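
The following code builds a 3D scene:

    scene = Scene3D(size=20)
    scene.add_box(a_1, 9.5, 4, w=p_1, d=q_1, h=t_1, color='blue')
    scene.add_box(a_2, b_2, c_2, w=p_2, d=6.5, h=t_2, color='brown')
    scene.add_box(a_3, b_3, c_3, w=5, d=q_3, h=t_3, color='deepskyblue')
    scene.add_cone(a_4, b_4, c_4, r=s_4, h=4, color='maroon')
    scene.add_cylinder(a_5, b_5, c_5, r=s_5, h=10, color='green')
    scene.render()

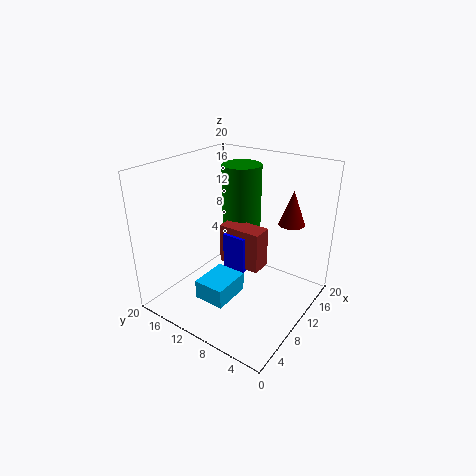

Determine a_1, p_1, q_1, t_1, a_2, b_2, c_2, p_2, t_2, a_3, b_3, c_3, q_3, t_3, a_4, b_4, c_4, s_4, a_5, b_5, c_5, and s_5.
a_1 = 10.5
p_1 = 4.5
q_1 = 3.5
t_1 = 5.5
a_2 = 11
b_2 = 7.5
c_2 = 4.5
p_2 = 3
t_2 = 6
a_3 = 2
b_3 = 7
c_3 = 4.5
q_3 = 4
t_3 = 2.5
a_4 = 8.5
b_4 = 1.5
c_4 = 15
s_4 = 1.5
a_5 = 16
b_5 = 13.5
c_5 = 8.5
s_5 = 3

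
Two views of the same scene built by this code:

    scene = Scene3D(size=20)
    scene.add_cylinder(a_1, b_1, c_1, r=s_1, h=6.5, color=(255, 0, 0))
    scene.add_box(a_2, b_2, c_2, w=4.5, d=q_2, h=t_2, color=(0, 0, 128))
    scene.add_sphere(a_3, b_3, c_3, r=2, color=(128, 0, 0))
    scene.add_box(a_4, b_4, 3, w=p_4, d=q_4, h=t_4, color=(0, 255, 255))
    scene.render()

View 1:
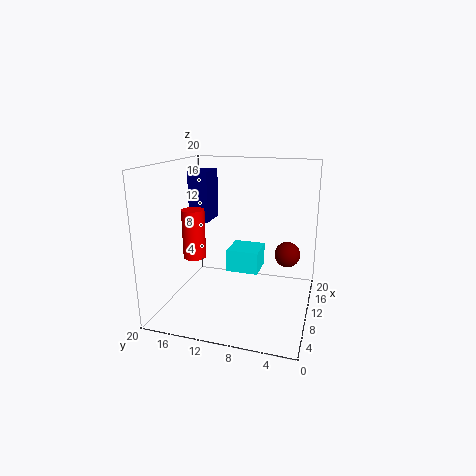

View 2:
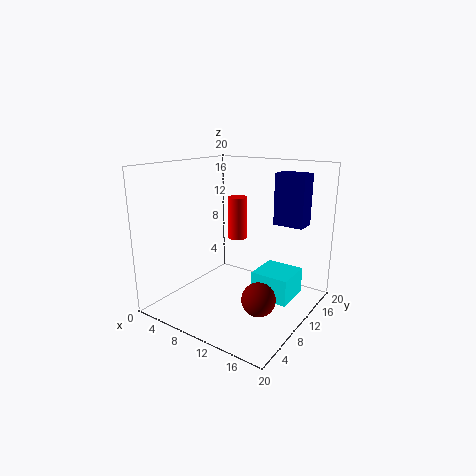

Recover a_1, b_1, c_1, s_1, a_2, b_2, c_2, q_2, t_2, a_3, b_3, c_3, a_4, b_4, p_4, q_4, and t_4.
a_1 = 6.5
b_1 = 15
c_1 = 8
s_1 = 1.5
a_2 = 12.5
b_2 = 15.5
c_2 = 11
q_2 = 3
t_2 = 7.5
a_3 = 17
b_3 = 4
c_3 = 5.5
a_4 = 13.5
b_4 = 8
p_4 = 5
q_4 = 5
t_4 = 3.5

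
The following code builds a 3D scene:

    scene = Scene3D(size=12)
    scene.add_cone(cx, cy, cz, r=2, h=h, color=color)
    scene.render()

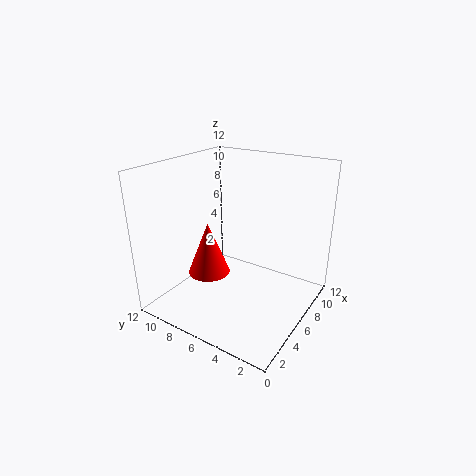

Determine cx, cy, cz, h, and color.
cx = 7; cy = 10; cz = 1; h = 5; color = 'red'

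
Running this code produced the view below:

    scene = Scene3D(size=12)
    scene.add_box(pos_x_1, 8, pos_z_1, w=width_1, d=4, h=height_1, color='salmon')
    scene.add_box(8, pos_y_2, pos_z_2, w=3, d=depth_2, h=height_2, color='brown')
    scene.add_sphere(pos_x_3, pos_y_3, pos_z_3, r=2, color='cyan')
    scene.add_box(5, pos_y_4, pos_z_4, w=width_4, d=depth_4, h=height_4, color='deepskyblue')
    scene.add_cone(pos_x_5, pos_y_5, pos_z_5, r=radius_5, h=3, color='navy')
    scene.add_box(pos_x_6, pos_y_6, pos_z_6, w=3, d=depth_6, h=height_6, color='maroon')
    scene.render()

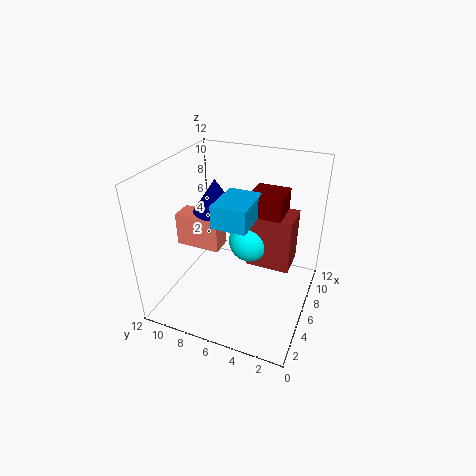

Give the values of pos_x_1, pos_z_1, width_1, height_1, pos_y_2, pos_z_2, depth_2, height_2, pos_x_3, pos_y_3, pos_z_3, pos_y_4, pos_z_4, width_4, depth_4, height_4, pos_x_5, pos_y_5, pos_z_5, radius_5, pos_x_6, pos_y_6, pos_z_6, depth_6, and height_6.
pos_x_1 = 6
pos_z_1 = 4
width_1 = 2
height_1 = 3
pos_y_2 = 2
pos_z_2 = 2
depth_2 = 4
height_2 = 5
pos_x_3 = 9
pos_y_3 = 6
pos_z_3 = 4
pos_y_4 = 5
pos_z_4 = 7
width_4 = 4
depth_4 = 3
height_4 = 2
pos_x_5 = 8
pos_y_5 = 9
pos_z_5 = 7
radius_5 = 2
pos_x_6 = 8
pos_y_6 = 3
pos_z_6 = 5
depth_6 = 3
height_6 = 4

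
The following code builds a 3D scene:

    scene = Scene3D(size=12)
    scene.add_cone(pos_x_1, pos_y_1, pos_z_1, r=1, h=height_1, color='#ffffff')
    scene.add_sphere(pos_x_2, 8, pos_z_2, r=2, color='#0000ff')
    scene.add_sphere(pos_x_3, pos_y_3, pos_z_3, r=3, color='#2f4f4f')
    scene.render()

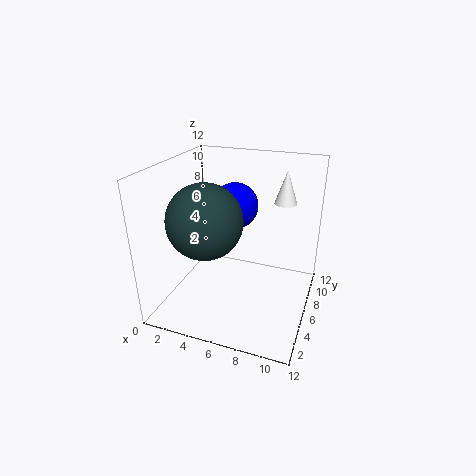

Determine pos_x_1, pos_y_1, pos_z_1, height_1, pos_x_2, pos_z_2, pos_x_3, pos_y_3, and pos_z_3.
pos_x_1 = 9, pos_y_1 = 10, pos_z_1 = 8, height_1 = 3, pos_x_2 = 5, pos_z_2 = 8, pos_x_3 = 4, pos_y_3 = 4, pos_z_3 = 8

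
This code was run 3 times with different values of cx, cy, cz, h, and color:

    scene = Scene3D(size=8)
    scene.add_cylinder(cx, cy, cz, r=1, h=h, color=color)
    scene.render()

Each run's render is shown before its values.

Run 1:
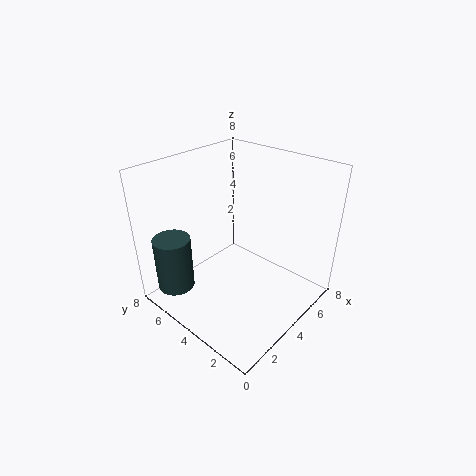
cx = 1
cy = 6
cz = 1.5
h = 3
color = 'darkslategray'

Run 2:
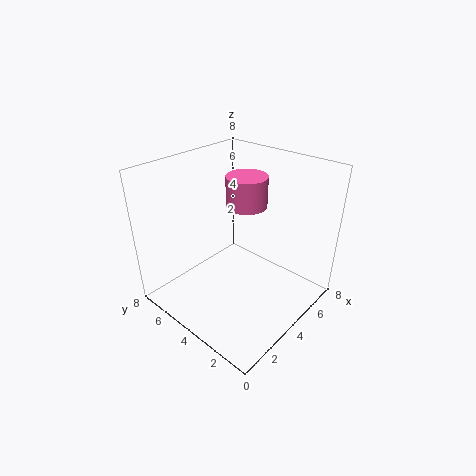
cx = 3.5
cy = 3
cz = 6.5
h = 1.5
color = 'hotpink'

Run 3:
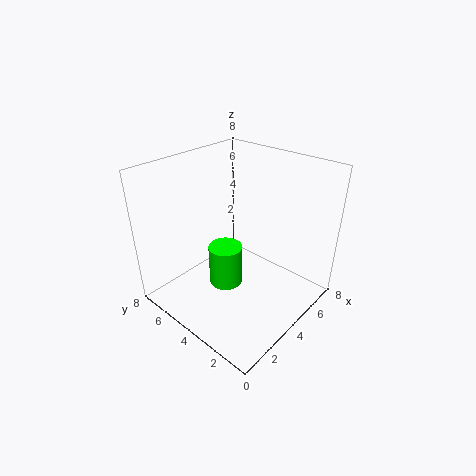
cx = 4
cy = 5
cz = 0.5
h = 2.5
color = 'lime'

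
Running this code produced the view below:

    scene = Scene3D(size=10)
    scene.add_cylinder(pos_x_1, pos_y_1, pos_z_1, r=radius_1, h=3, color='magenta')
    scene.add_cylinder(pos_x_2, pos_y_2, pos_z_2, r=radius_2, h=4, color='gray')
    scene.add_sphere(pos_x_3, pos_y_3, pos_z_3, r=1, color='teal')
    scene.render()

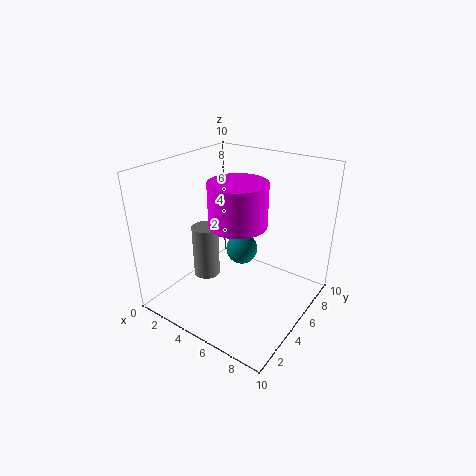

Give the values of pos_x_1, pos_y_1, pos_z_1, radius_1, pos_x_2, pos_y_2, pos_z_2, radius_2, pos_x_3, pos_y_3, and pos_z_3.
pos_x_1 = 5; pos_y_1 = 5; pos_z_1 = 6; radius_1 = 2; pos_x_2 = 2; pos_y_2 = 5; pos_z_2 = 1; radius_2 = 1; pos_x_3 = 6; pos_y_3 = 4; pos_z_3 = 5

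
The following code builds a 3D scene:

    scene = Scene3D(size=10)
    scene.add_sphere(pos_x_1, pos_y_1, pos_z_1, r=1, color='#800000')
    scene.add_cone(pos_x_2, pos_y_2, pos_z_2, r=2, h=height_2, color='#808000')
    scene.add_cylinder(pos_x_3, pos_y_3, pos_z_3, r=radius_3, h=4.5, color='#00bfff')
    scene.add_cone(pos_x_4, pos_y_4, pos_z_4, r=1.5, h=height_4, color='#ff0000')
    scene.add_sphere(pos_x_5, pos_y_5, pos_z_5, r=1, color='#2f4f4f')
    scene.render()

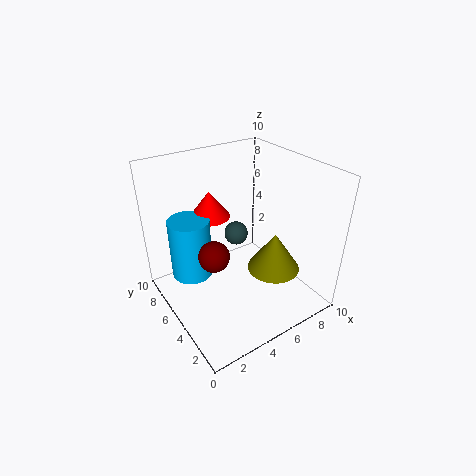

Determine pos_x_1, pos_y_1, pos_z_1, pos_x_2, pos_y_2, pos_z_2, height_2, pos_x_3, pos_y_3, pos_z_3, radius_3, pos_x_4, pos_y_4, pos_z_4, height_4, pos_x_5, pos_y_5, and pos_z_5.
pos_x_1 = 2.5; pos_y_1 = 4; pos_z_1 = 5; pos_x_2 = 8; pos_y_2 = 4.5; pos_z_2 = 1.5; height_2 = 3; pos_x_3 = 2.5; pos_y_3 = 7.5; pos_z_3 = 1.5; radius_3 = 1.5; pos_x_4 = 4.5; pos_y_4 = 8; pos_z_4 = 5.5; height_4 = 2; pos_x_5 = 7.5; pos_y_5 = 9; pos_z_5 = 2.5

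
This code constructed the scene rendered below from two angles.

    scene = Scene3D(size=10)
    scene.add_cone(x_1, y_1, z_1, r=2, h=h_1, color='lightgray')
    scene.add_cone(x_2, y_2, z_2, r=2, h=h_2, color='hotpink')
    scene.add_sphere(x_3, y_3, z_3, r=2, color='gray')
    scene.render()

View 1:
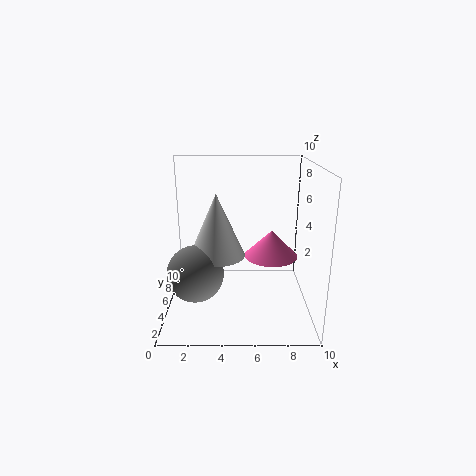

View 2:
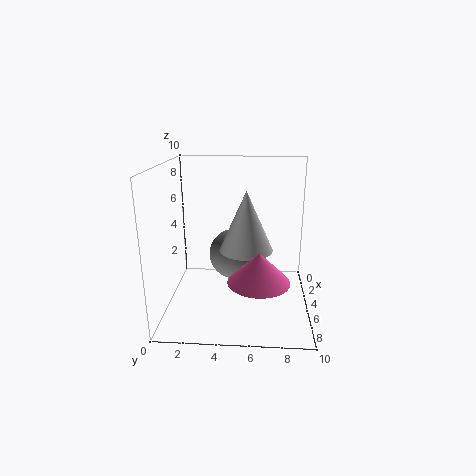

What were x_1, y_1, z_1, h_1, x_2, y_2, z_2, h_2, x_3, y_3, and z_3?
x_1 = 3.5, y_1 = 5.5, z_1 = 3.5, h_1 = 4.5, x_2 = 7.5, y_2 = 6.5, z_2 = 3, h_2 = 2, x_3 = 2, y_3 = 4.5, z_3 = 2.5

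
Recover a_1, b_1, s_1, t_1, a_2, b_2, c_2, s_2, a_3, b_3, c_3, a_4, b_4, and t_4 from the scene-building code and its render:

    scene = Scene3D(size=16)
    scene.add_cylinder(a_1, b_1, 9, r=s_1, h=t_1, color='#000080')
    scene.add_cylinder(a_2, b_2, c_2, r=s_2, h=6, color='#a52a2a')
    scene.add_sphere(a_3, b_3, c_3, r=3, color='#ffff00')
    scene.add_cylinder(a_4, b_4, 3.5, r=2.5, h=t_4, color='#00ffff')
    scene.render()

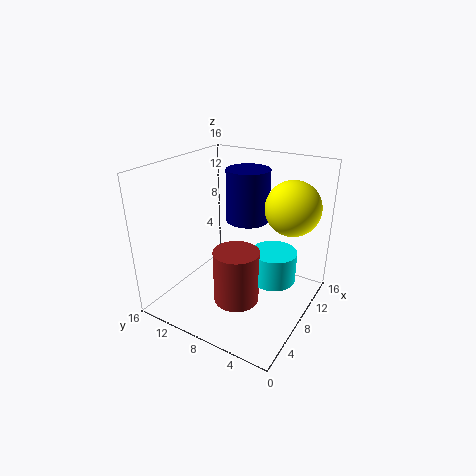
a_1 = 11; b_1 = 8.5; s_1 = 2.5; t_1 = 6; a_2 = 6; b_2 = 7; c_2 = 1.5; s_2 = 2.5; a_3 = 11; b_3 = 3; c_3 = 11.5; a_4 = 9; b_4 = 4; t_4 = 3.5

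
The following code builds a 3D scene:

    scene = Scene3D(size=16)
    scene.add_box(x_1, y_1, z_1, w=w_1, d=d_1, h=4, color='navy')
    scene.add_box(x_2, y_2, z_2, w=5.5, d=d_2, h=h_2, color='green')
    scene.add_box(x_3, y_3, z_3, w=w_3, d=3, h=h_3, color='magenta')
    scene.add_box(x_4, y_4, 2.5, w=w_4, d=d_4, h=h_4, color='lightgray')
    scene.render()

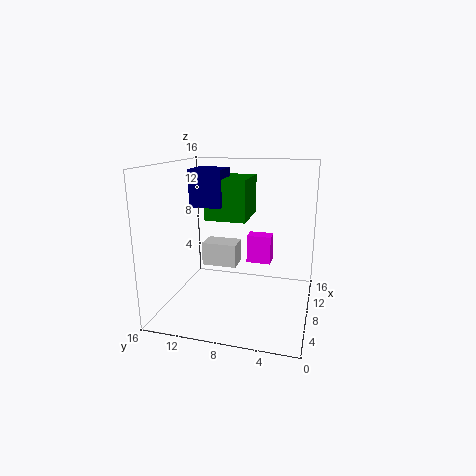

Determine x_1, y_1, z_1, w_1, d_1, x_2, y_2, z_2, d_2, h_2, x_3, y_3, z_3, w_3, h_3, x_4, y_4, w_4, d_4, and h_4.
x_1 = 6.5; y_1 = 9.5; z_1 = 11.5; w_1 = 3.5; d_1 = 3.5; x_2 = 7; y_2 = 7; z_2 = 10; d_2 = 4.5; h_2 = 4.5; x_3 = 12; y_3 = 5; z_3 = 3.5; w_3 = 2; h_3 = 3.5; x_4 = 12; y_4 = 9.5; w_4 = 3; d_4 = 4.5; h_4 = 3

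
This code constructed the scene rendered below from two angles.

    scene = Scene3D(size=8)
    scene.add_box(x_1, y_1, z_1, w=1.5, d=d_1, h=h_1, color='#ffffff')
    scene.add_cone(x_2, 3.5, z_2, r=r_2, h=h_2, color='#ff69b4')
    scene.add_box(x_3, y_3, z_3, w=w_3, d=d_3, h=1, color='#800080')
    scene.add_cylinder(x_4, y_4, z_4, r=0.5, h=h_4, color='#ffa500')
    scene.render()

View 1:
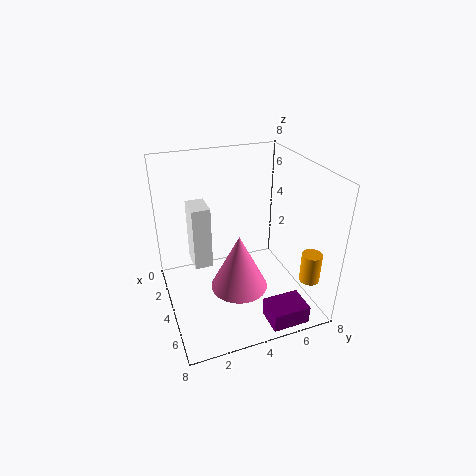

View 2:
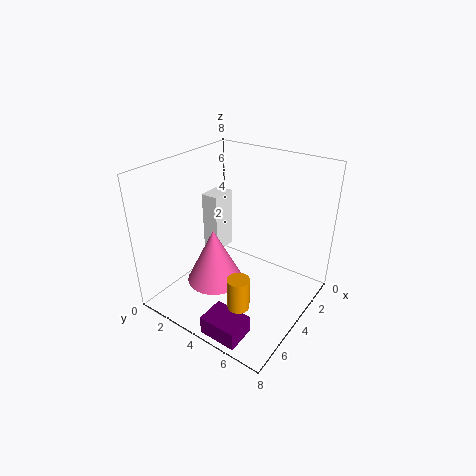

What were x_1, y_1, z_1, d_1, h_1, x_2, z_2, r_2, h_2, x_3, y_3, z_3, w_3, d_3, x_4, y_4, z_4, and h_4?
x_1 = 2.5, y_1 = 1.5, z_1 = 2.5, d_1 = 1, h_1 = 3.5, x_2 = 5.5, z_2 = 2, r_2 = 1.5, h_2 = 3, x_3 = 6.5, y_3 = 4.5, z_3 = 0.5, w_3 = 1.5, d_3 = 2, x_4 = 7.5, y_4 = 6.5, z_4 = 3, h_4 = 1.5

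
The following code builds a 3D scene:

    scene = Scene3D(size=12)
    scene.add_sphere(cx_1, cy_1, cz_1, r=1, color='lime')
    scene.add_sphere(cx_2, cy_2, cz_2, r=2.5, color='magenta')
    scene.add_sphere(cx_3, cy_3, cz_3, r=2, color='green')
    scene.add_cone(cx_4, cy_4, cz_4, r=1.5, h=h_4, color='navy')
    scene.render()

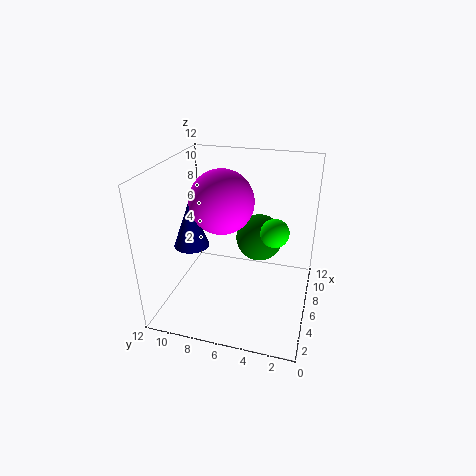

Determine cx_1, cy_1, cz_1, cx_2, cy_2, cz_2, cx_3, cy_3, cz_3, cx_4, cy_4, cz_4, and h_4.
cx_1 = 3
cy_1 = 2.5
cz_1 = 8.5
cx_2 = 5
cy_2 = 7
cz_2 = 9.5
cx_3 = 7.5
cy_3 = 4.5
cz_3 = 5.5
cx_4 = 5.5
cy_4 = 10
cz_4 = 5
h_4 = 4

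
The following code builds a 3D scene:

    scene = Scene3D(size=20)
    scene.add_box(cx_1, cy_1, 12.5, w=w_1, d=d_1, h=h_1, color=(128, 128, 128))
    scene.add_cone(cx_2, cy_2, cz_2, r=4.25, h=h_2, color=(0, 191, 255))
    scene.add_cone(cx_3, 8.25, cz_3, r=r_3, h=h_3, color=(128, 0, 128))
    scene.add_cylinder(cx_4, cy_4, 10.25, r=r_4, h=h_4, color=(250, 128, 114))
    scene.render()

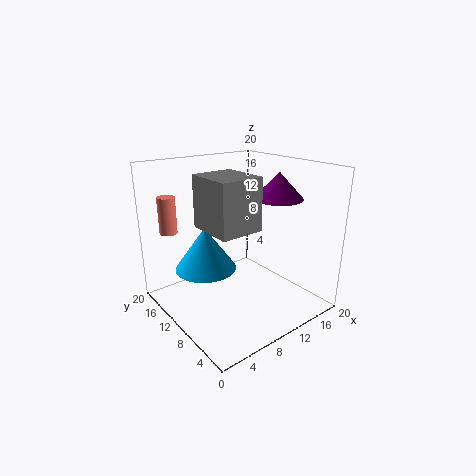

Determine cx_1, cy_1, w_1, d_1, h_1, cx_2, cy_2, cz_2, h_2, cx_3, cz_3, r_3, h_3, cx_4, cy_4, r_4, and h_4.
cx_1 = 4.25
cy_1 = 5.25
w_1 = 5.75
d_1 = 6.5
h_1 = 6.75
cx_2 = 6
cy_2 = 12.25
cz_2 = 5.75
h_2 = 6
cx_3 = 15.75
cz_3 = 15
r_3 = 3.5
h_3 = 3.75
cx_4 = 3
cy_4 = 17
r_4 = 1.25
h_4 = 5.25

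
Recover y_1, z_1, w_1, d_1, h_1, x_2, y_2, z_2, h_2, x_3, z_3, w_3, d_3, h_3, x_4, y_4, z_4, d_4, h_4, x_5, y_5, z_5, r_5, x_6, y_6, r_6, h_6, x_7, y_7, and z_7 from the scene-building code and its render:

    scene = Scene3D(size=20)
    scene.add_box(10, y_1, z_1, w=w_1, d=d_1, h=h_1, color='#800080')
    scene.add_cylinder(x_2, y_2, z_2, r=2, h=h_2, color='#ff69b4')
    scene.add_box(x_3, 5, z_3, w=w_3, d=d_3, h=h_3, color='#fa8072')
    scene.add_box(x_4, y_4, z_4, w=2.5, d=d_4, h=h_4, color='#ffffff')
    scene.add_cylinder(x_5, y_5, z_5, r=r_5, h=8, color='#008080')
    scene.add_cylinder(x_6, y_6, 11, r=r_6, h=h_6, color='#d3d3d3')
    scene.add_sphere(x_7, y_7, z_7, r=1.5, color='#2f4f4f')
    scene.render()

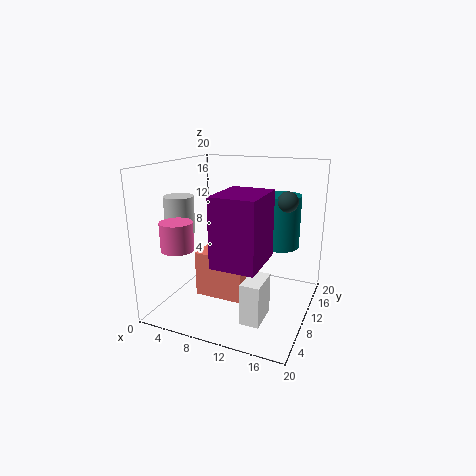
y_1 = 1.5
z_1 = 9
w_1 = 5.5
d_1 = 7
h_1 = 8.5
x_2 = 5.5
y_2 = 2
z_2 = 10.5
h_2 = 3.5
x_3 = 6
z_3 = 3
w_3 = 6.5
d_3 = 7
h_3 = 6
x_4 = 13
y_4 = 3.5
z_4 = 1
d_4 = 4.5
h_4 = 5.5
x_5 = 14
y_5 = 17
z_5 = 7
r_5 = 3
x_6 = 3
y_6 = 6.5
r_6 = 2
h_6 = 5
x_7 = 15.5
y_7 = 15
z_7 = 14.5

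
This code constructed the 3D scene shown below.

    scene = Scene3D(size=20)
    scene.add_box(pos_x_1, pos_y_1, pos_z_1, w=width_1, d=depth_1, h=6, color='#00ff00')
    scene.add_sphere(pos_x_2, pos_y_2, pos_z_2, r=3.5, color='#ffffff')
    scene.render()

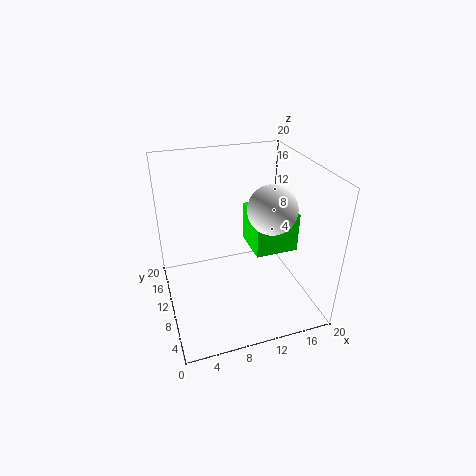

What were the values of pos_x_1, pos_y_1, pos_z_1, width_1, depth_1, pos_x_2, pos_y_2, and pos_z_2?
pos_x_1 = 13, pos_y_1 = 10, pos_z_1 = 6, width_1 = 6.5, depth_1 = 6.5, pos_x_2 = 15, pos_y_2 = 10, pos_z_2 = 13.5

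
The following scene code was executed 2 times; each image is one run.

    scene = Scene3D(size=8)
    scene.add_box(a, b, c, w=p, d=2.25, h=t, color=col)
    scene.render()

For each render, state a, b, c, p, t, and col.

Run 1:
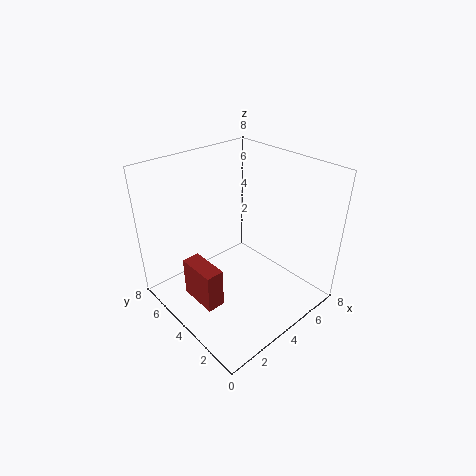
a = 1.25, b = 3.25, c = 0.75, p = 1, t = 2.25, col = 'brown'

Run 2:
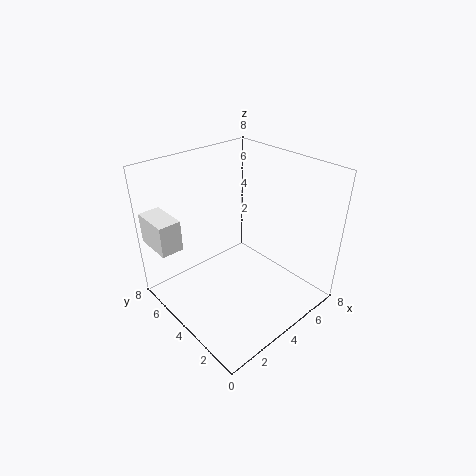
a = 0.25, b = 5.75, c = 3.5, p = 1.25, t = 1.75, col = 'white'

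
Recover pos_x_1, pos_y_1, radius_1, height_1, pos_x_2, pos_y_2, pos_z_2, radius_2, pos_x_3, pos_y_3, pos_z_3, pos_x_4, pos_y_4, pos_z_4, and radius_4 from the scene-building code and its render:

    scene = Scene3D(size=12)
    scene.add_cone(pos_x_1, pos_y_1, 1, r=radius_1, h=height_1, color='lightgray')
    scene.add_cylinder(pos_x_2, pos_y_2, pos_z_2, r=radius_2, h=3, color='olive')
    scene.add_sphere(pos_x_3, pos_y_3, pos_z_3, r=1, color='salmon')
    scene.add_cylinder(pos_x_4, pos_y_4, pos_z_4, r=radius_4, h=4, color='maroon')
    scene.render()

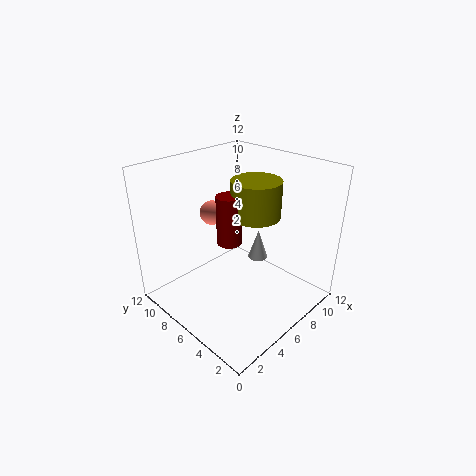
pos_x_1 = 11, pos_y_1 = 8, radius_1 = 1, height_1 = 3, pos_x_2 = 7, pos_y_2 = 5, pos_z_2 = 8, radius_2 = 2, pos_x_3 = 5, pos_y_3 = 8, pos_z_3 = 8, pos_x_4 = 5, pos_y_4 = 6, pos_z_4 = 6, radius_4 = 1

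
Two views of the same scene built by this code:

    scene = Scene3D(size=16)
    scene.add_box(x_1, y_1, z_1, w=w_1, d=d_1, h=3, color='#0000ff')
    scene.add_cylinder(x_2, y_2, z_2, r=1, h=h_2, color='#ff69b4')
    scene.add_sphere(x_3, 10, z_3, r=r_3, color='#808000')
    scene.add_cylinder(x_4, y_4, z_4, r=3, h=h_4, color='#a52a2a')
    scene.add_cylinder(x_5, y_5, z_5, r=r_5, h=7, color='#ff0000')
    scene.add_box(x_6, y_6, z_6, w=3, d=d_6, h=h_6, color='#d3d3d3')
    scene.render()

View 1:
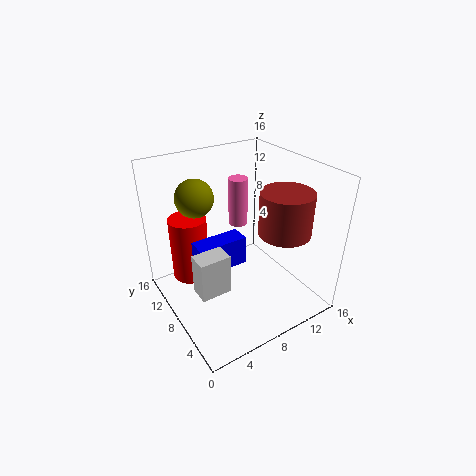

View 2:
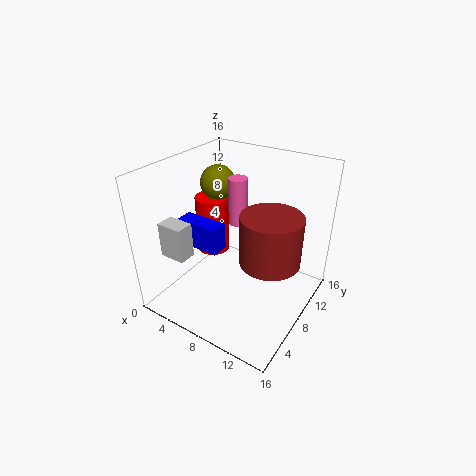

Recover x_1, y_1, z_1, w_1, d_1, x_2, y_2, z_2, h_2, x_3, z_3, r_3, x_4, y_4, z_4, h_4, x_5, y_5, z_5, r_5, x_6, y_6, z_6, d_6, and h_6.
x_1 = 2; y_1 = 5; z_1 = 7; w_1 = 5; d_1 = 2; x_2 = 8; y_2 = 8; z_2 = 10; h_2 = 5; x_3 = 4; z_3 = 13; r_3 = 2; x_4 = 13; y_4 = 6; z_4 = 8; h_4 = 5; x_5 = 3; y_5 = 10; z_5 = 4; r_5 = 2; x_6 = 1; y_6 = 3; z_6 = 6; d_6 = 2; h_6 = 4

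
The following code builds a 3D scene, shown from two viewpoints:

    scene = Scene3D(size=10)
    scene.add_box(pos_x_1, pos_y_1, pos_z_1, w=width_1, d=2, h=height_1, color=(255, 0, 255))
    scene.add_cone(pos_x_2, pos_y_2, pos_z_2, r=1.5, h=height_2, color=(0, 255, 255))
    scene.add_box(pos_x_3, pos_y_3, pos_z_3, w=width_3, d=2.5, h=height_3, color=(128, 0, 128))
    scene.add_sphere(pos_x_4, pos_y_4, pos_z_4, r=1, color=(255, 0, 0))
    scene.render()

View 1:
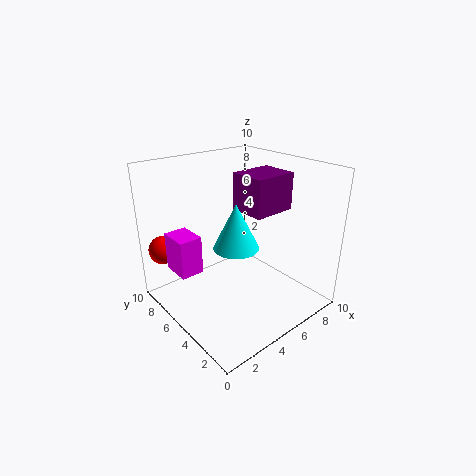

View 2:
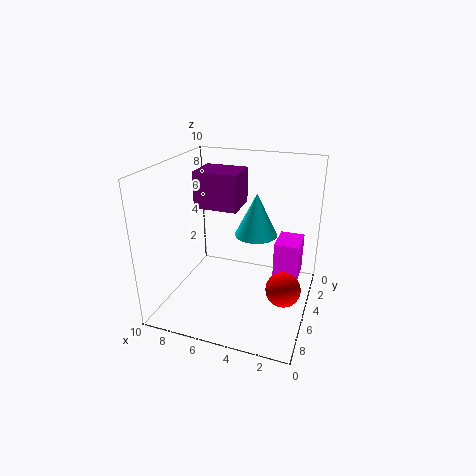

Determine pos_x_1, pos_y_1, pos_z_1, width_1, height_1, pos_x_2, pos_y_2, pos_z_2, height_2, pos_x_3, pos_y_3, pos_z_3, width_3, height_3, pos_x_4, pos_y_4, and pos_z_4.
pos_x_1 = 0.5
pos_y_1 = 5
pos_z_1 = 3.5
width_1 = 1.5
height_1 = 2.5
pos_x_2 = 4
pos_y_2 = 4
pos_z_2 = 5
height_2 = 3
pos_x_3 = 5
pos_y_3 = 3
pos_z_3 = 7
width_3 = 3
height_3 = 2.5
pos_x_4 = 1
pos_y_4 = 8.5
pos_z_4 = 4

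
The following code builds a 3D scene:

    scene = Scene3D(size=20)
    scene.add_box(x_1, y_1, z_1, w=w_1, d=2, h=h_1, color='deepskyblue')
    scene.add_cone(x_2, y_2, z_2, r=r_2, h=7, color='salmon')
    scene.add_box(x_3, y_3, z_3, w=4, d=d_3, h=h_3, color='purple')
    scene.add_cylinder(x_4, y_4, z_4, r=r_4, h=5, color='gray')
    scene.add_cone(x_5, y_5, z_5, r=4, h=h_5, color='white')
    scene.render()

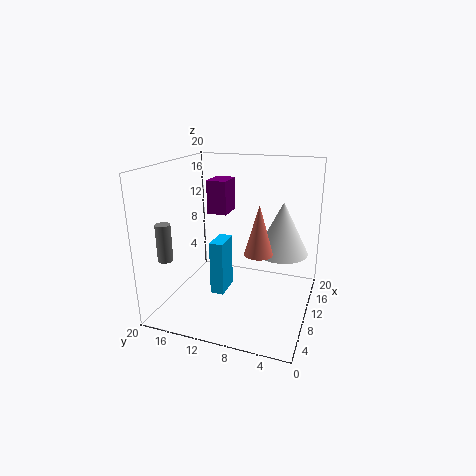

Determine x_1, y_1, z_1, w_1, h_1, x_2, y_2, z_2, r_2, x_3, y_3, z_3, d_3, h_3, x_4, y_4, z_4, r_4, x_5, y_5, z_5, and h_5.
x_1 = 9
y_1 = 12
z_1 = 1
w_1 = 4
h_1 = 8
x_2 = 10
y_2 = 7
z_2 = 8
r_2 = 2
x_3 = 13
y_3 = 13
z_3 = 12
d_3 = 3
h_3 = 5
x_4 = 4
y_4 = 18
z_4 = 8
r_4 = 1
x_5 = 16
y_5 = 5
z_5 = 6
h_5 = 8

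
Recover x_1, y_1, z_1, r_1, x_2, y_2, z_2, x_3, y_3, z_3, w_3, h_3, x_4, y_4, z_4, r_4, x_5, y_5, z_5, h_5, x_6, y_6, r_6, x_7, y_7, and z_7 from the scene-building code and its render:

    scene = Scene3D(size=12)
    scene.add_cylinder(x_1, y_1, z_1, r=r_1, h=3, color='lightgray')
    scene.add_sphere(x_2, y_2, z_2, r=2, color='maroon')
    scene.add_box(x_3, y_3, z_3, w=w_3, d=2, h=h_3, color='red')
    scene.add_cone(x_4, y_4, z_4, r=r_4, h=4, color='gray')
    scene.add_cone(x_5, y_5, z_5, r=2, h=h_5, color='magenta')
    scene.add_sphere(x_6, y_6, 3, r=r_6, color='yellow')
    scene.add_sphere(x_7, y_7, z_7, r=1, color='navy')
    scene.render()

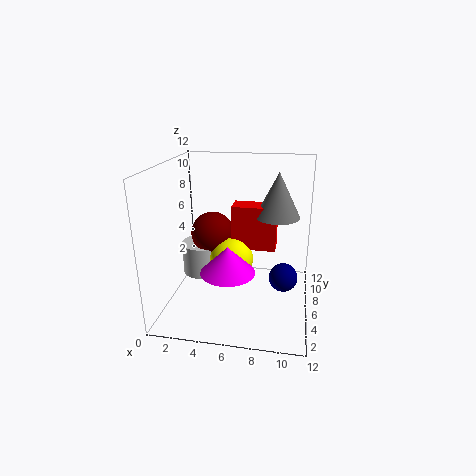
x_1 = 2; y_1 = 9; z_1 = 1; r_1 = 2; x_2 = 3; y_2 = 9; z_2 = 5; x_3 = 5; y_3 = 8; z_3 = 4; w_3 = 4; h_3 = 4; x_4 = 9; y_4 = 9; z_4 = 7; r_4 = 2; x_5 = 6; y_5 = 2; z_5 = 5; h_5 = 2; x_6 = 5; y_6 = 8; r_6 = 2; x_7 = 10; y_7 = 2; z_7 = 5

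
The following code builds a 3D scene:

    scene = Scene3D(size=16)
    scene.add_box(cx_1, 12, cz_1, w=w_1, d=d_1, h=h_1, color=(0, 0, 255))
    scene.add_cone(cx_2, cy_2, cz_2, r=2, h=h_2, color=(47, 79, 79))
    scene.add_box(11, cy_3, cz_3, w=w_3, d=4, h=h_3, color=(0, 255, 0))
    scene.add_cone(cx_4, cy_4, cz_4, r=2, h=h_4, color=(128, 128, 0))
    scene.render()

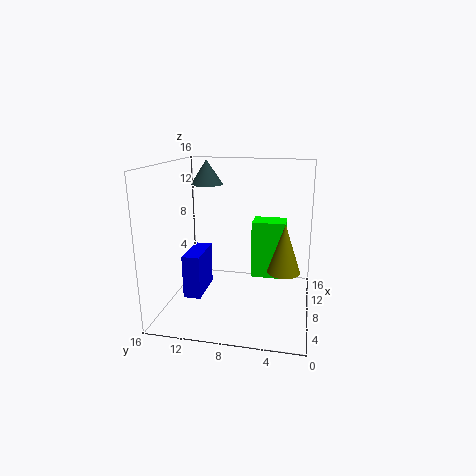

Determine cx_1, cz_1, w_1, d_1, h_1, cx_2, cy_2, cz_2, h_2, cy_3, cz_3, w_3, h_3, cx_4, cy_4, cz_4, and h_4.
cx_1 = 6; cz_1 = 1; w_1 = 5; d_1 = 2; h_1 = 5; cx_2 = 13; cy_2 = 13; cz_2 = 13; h_2 = 3; cy_3 = 3; cz_3 = 2; w_3 = 3; h_3 = 7; cx_4 = 11; cy_4 = 3; cz_4 = 3; h_4 = 6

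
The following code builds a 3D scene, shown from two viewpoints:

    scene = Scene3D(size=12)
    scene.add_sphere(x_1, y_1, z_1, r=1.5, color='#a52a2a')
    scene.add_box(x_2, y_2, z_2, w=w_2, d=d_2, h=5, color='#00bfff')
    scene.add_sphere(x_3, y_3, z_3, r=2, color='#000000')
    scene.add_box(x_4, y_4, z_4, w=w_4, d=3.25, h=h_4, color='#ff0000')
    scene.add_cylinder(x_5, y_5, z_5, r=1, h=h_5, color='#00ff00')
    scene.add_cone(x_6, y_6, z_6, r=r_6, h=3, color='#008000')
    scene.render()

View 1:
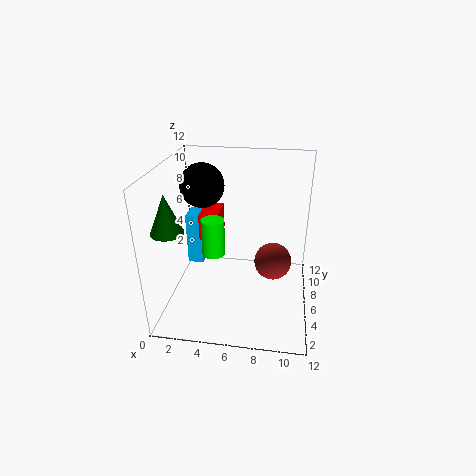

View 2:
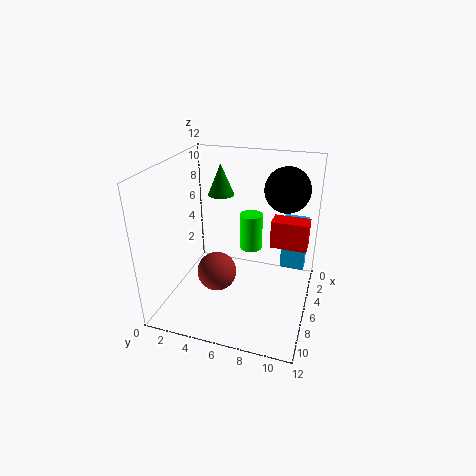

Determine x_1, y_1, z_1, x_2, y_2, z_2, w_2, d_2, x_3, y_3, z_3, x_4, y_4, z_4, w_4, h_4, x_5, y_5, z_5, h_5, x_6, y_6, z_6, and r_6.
x_1 = 9; y_1 = 5.25; z_1 = 4.5; x_2 = 0.5; y_2 = 9; z_2 = 1.25; w_2 = 1.5; d_2 = 2.25; x_3 = 2.25; y_3 = 9.25; z_3 = 9.25; x_4 = 2; y_4 = 8.25; z_4 = 4.25; w_4 = 1.75; h_4 = 2.5; x_5 = 3.75; y_5 = 6.5; z_5 = 4; h_5 = 3.25; x_6 = 1.25; y_6 = 2.75; z_6 = 7.75; r_6 = 1.25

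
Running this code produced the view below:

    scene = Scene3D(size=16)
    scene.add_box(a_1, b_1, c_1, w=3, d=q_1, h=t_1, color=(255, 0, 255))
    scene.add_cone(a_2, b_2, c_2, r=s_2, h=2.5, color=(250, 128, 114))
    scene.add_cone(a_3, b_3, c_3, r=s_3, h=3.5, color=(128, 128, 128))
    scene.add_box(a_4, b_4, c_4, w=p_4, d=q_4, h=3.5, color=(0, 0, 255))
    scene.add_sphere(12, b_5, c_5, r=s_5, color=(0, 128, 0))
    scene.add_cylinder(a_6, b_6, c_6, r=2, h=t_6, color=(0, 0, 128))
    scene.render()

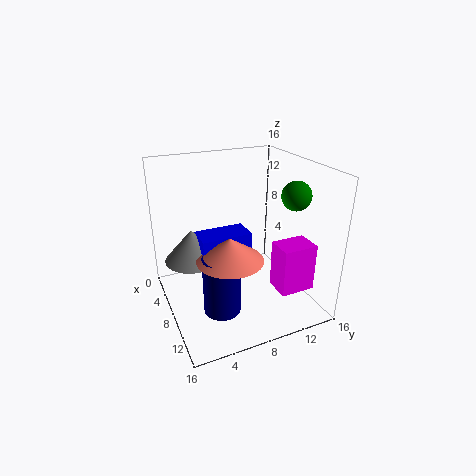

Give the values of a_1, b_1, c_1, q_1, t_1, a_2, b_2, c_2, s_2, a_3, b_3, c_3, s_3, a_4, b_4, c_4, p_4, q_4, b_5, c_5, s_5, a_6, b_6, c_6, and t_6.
a_1 = 9.5, b_1 = 11.5, c_1 = 2, q_1 = 4, t_1 = 5.5, a_2 = 10.5, b_2 = 6, c_2 = 7, s_2 = 3.5, a_3 = 7, b_3 = 3, c_3 = 6, s_3 = 3, a_4 = 6.5, b_4 = 3.5, c_4 = 5.5, p_4 = 3, q_4 = 5.5, b_5 = 12.5, c_5 = 13.5, s_5 = 1.5, a_6 = 10.5, b_6 = 5, c_6 = 1, t_6 = 6.5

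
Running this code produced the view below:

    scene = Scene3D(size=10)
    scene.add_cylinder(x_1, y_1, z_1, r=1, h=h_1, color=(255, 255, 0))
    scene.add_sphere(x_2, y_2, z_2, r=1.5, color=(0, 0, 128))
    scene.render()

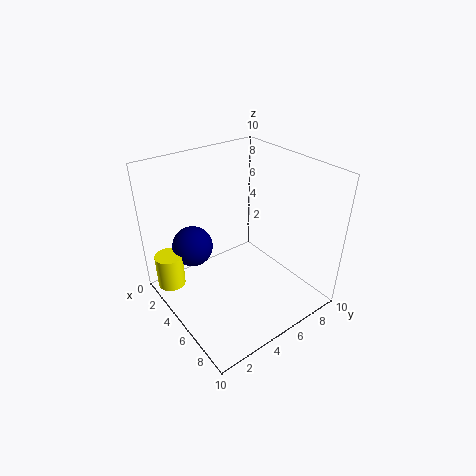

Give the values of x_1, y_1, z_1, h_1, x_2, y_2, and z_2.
x_1 = 2, y_1 = 1, z_1 = 1, h_1 = 2.5, x_2 = 2, y_2 = 3, z_2 = 3.5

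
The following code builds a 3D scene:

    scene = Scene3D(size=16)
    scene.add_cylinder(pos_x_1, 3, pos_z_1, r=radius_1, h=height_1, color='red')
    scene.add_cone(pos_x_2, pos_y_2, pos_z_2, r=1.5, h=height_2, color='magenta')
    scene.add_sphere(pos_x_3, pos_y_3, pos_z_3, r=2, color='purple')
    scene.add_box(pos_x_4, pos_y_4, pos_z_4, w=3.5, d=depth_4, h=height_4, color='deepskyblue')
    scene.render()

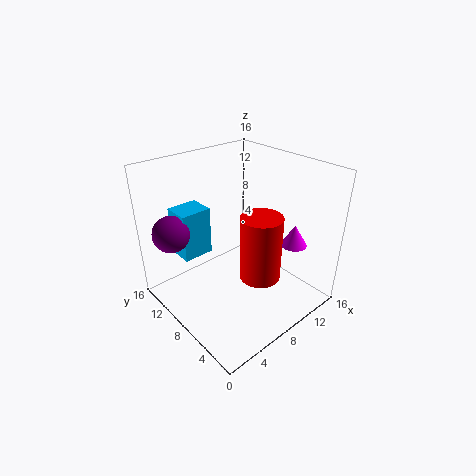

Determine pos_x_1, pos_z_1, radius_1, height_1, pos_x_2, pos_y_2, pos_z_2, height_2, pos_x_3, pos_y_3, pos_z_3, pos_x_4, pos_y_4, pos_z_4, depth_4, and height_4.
pos_x_1 = 6.5; pos_z_1 = 6.5; radius_1 = 2; height_1 = 6.5; pos_x_2 = 13.5; pos_y_2 = 4.5; pos_z_2 = 6.5; height_2 = 2.5; pos_x_3 = 2; pos_y_3 = 12; pos_z_3 = 9; pos_x_4 = 3; pos_y_4 = 11; pos_z_4 = 5.5; depth_4 = 3; height_4 = 5.5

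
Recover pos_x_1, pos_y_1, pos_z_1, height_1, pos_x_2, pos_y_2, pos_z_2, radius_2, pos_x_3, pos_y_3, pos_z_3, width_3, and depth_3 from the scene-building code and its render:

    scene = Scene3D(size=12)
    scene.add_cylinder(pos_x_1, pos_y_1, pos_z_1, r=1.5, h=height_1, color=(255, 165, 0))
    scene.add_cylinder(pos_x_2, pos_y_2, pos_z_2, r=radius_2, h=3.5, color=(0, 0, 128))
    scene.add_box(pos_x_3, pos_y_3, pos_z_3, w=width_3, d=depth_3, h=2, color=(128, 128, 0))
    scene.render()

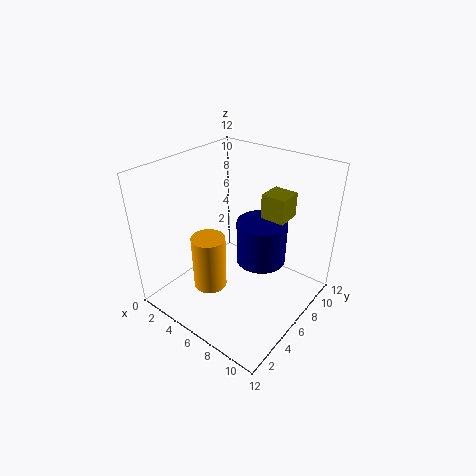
pos_x_1 = 3.5
pos_y_1 = 5
pos_z_1 = 0.5
height_1 = 5
pos_x_2 = 8
pos_y_2 = 6.5
pos_z_2 = 4.5
radius_2 = 2
pos_x_3 = 7.5
pos_y_3 = 7
pos_z_3 = 8
width_3 = 2
depth_3 = 2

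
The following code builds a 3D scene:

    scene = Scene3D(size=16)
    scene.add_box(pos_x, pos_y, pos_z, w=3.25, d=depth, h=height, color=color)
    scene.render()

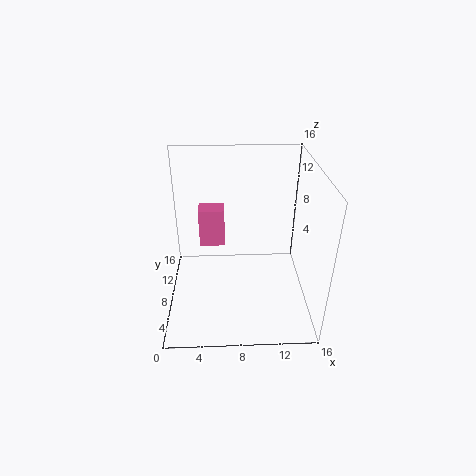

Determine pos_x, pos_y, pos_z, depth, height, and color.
pos_x = 3.25; pos_y = 13; pos_z = 3.75; depth = 2.5; height = 5; color = 'hotpink'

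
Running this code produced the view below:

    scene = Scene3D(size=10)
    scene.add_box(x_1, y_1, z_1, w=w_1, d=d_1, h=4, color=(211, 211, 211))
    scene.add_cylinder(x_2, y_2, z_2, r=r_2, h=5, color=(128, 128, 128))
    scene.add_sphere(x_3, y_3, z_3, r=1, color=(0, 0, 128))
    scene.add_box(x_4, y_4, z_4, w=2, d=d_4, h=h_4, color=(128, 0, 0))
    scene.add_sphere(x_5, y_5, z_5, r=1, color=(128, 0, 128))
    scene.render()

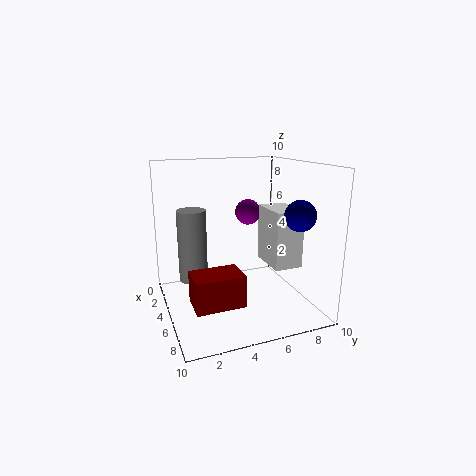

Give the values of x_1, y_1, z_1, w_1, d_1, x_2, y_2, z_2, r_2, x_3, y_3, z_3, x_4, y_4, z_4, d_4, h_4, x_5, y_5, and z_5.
x_1 = 4, y_1 = 7, z_1 = 3, w_1 = 3, d_1 = 2, x_2 = 4, y_2 = 2, z_2 = 2, r_2 = 1, x_3 = 8, y_3 = 8, z_3 = 7, x_4 = 7, y_4 = 1, z_4 = 2, d_4 = 3, h_4 = 2, x_5 = 2, y_5 = 7, z_5 = 6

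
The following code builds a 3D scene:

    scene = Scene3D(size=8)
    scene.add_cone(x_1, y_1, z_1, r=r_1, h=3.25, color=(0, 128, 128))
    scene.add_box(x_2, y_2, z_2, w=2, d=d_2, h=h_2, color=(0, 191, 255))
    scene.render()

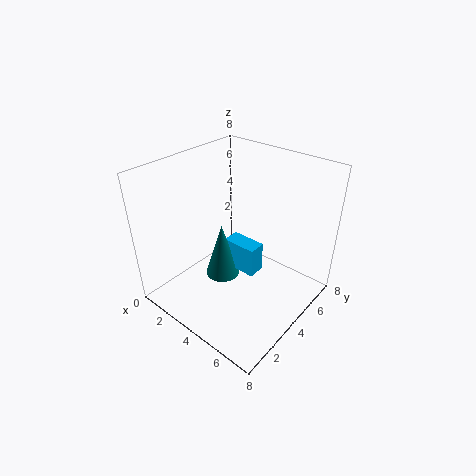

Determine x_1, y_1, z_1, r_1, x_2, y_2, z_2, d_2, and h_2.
x_1 = 3; y_1 = 3.75; z_1 = 1.25; r_1 = 1; x_2 = 3; y_2 = 4; z_2 = 1.75; d_2 = 1; h_2 = 1.75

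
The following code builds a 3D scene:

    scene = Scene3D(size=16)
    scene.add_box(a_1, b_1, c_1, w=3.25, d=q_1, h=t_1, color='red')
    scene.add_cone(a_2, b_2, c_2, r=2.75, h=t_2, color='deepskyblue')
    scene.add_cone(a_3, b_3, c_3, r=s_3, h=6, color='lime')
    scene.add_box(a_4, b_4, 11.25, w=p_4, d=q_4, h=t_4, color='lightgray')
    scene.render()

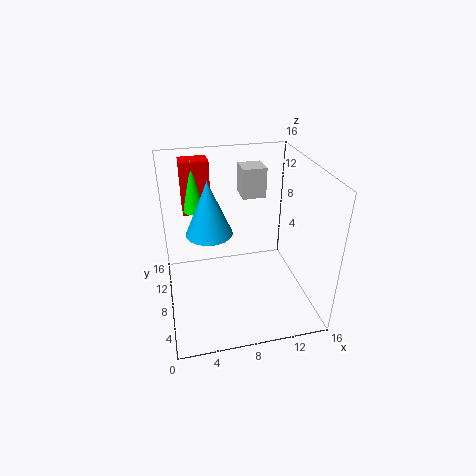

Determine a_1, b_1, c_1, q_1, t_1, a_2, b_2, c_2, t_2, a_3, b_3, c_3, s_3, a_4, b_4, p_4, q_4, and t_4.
a_1 = 2.5; b_1 = 12.25; c_1 = 9.25; q_1 = 2.5; t_1 = 6.25; a_2 = 5.25; b_2 = 11; c_2 = 7.25; t_2 = 6.5; a_3 = 3.75; b_3 = 12.5; c_3 = 9.75; s_3 = 1.25; a_4 = 9.25; b_4 = 10.75; p_4 = 2.75; q_4 = 2.75; t_4 = 3.5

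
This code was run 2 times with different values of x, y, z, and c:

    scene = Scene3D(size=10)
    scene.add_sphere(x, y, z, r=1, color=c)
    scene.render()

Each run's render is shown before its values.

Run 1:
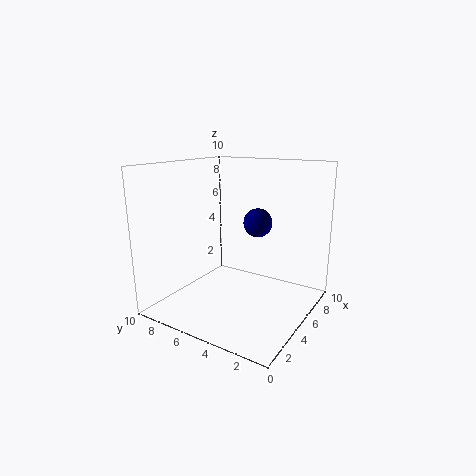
x = 6, y = 4, z = 6, c = 'navy'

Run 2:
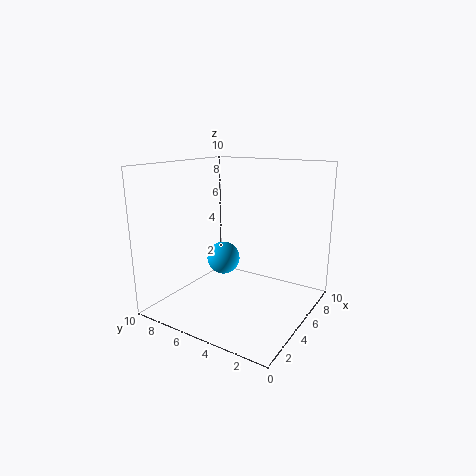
x = 2.5, y = 4.5, z = 4.5, c = 'deepskyblue'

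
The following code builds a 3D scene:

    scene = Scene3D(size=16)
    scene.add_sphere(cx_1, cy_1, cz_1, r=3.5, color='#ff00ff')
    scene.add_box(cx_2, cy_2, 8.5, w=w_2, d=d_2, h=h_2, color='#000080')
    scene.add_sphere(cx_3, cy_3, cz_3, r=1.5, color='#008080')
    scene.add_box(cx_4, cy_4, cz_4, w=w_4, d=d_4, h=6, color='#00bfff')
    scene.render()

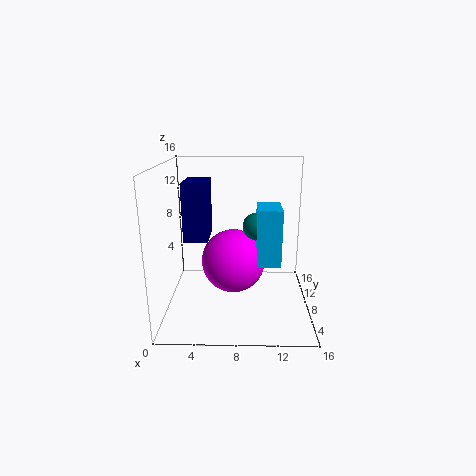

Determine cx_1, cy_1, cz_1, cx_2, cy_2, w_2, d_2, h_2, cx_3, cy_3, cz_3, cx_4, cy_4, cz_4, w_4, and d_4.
cx_1 = 7.5, cy_1 = 7.5, cz_1 = 5.5, cx_2 = 2.5, cy_2 = 5, w_2 = 2.5, d_2 = 4.5, h_2 = 6, cx_3 = 10, cy_3 = 7.5, cz_3 = 9.5, cx_4 = 10, cy_4 = 4.5, cz_4 = 6, w_4 = 2.5, d_4 = 4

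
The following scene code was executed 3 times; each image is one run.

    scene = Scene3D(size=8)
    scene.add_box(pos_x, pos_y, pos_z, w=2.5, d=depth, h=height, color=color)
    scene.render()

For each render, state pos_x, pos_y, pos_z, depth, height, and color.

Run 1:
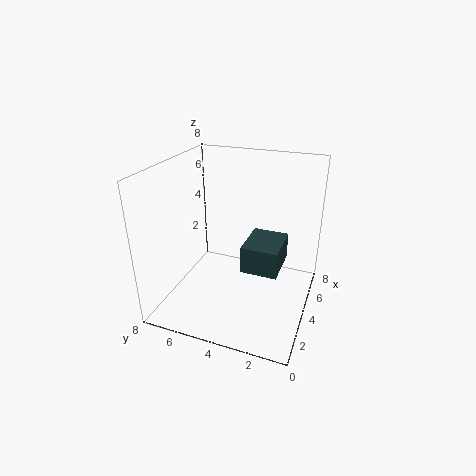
pos_x = 3
pos_y = 1.5
pos_z = 2.5
depth = 2
height = 1.5
color = 'darkslategray'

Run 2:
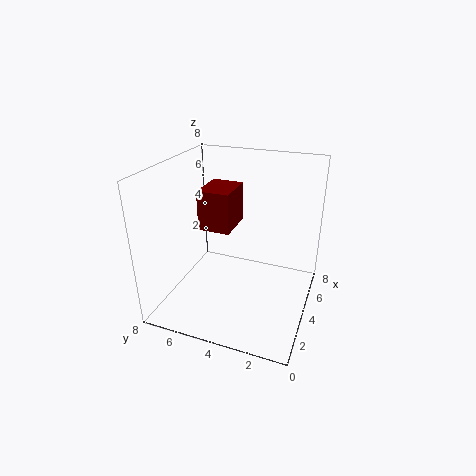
pos_x = 5
pos_y = 5
pos_z = 3.5
depth = 2
height = 2.5
color = 'maroon'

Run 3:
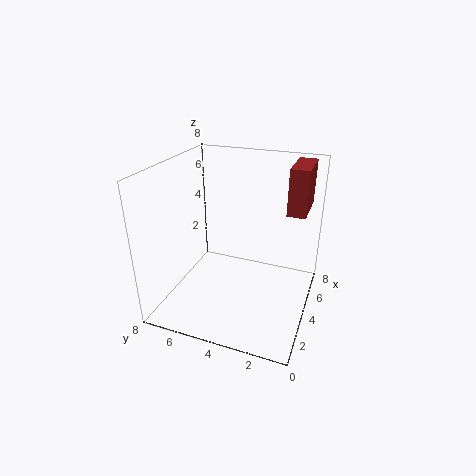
pos_x = 4.5
pos_y = 0.5
pos_z = 5.5
depth = 1
height = 2.5
color = 'brown'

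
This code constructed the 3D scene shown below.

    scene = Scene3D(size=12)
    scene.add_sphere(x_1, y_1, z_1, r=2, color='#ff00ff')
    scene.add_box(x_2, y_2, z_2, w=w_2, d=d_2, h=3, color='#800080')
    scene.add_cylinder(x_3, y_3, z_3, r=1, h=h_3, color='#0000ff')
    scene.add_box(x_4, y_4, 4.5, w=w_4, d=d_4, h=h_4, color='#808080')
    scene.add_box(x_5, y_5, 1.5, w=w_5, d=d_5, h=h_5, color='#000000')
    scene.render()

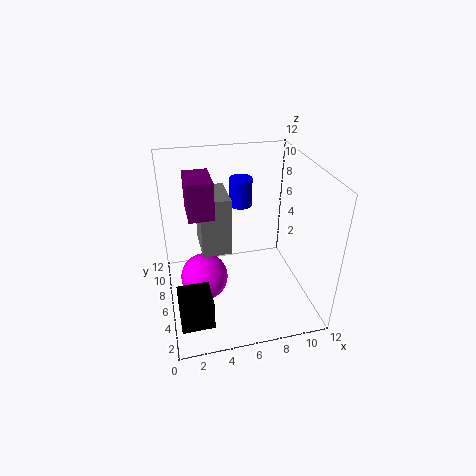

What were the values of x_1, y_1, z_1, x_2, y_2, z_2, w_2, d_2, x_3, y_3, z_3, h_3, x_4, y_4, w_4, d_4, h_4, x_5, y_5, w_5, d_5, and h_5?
x_1 = 3
y_1 = 6
z_1 = 2.5
x_2 = 2
y_2 = 5
z_2 = 8.5
w_2 = 2
d_2 = 3
x_3 = 7
y_3 = 9
z_3 = 7.5
h_3 = 2.5
x_4 = 3
y_4 = 6
w_4 = 2.5
d_4 = 3.5
h_4 = 5
x_5 = 0.5
y_5 = 1
w_5 = 2.5
d_5 = 2.5
h_5 = 2.5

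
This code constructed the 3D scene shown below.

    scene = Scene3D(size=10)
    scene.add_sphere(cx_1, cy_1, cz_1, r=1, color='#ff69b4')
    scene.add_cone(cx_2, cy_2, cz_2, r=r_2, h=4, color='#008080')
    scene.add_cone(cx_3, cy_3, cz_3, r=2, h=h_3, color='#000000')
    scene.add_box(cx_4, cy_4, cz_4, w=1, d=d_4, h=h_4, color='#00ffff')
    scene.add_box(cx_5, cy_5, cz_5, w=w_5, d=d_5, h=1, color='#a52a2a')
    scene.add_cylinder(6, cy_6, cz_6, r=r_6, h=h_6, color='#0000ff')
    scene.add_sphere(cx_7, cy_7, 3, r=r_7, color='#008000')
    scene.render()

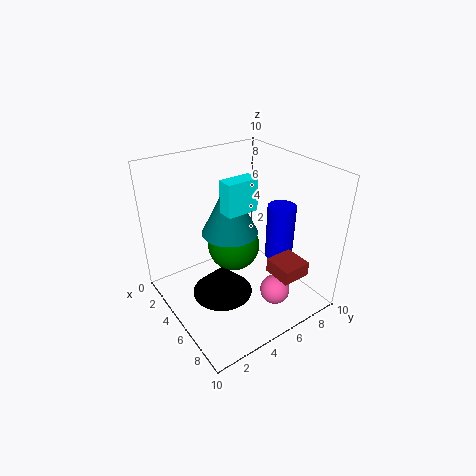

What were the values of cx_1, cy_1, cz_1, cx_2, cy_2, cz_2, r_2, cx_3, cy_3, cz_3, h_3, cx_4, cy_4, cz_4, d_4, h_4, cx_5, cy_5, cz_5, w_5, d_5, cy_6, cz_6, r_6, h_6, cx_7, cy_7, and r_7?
cx_1 = 8; cy_1 = 6; cz_1 = 2; cx_2 = 4; cy_2 = 5; cz_2 = 5; r_2 = 2; cx_3 = 6; cy_3 = 3; cz_3 = 2; h_3 = 2; cx_4 = 6; cy_4 = 3; cz_4 = 8; d_4 = 2; h_4 = 2; cx_5 = 7; cy_5 = 6; cz_5 = 3; w_5 = 2; d_5 = 2; cy_6 = 8; cz_6 = 3; r_6 = 1; h_6 = 4; cx_7 = 3; cy_7 = 6; r_7 = 2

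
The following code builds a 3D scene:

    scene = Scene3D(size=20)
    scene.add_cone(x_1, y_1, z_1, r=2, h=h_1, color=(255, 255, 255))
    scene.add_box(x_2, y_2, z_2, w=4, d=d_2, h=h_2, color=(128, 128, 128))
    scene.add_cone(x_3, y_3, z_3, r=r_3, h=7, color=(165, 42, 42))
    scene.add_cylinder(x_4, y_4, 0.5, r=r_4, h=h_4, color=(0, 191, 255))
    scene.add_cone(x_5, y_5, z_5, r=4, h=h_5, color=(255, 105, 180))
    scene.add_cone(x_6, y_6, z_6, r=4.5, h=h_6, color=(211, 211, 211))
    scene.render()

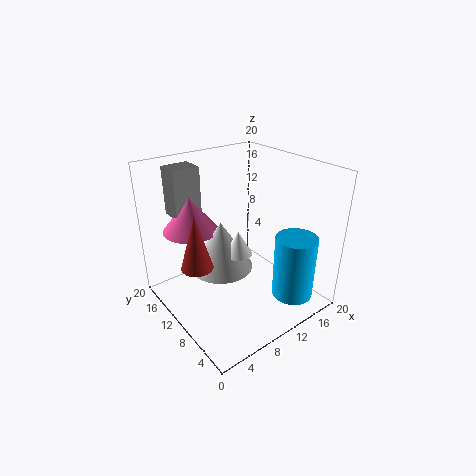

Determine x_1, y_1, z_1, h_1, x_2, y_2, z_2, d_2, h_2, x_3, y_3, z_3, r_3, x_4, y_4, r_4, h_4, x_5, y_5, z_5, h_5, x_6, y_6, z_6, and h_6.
x_1 = 10; y_1 = 10; z_1 = 7.5; h_1 = 3.5; x_2 = 4; y_2 = 16; z_2 = 12; d_2 = 3.5; h_2 = 7; x_3 = 2.5; y_3 = 8.5; z_3 = 9; r_3 = 2; x_4 = 16.5; y_4 = 5; r_4 = 3; h_4 = 9.5; x_5 = 6; y_5 = 16; z_5 = 10; h_5 = 5; x_6 = 8.5; y_6 = 12; z_6 = 5; h_6 = 7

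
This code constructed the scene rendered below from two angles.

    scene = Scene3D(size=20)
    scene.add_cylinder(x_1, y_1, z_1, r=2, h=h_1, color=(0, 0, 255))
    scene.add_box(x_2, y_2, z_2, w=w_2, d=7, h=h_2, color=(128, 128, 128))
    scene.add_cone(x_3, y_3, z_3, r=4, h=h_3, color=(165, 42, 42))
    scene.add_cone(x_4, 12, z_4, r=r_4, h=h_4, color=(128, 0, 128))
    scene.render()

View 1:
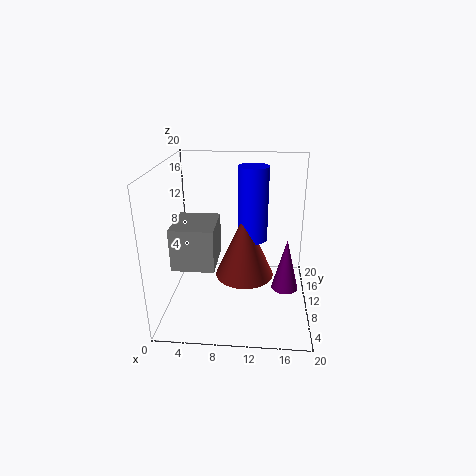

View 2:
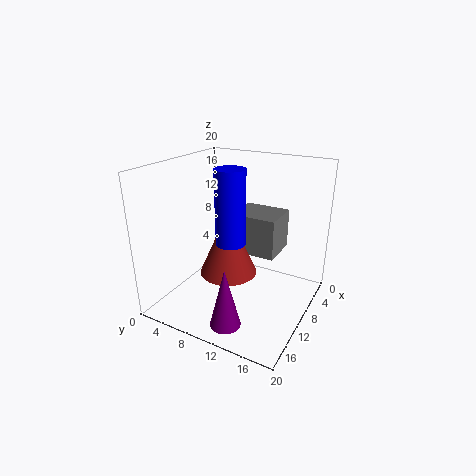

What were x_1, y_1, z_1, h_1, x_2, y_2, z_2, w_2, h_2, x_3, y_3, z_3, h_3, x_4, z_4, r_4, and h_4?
x_1 = 12, y_1 = 10, z_1 = 10, h_1 = 10, x_2 = 1, y_2 = 7, z_2 = 6, w_2 = 6, h_2 = 6, x_3 = 11, y_3 = 9, z_3 = 5, h_3 = 9, x_4 = 17, z_4 = 1, r_4 = 2, h_4 = 8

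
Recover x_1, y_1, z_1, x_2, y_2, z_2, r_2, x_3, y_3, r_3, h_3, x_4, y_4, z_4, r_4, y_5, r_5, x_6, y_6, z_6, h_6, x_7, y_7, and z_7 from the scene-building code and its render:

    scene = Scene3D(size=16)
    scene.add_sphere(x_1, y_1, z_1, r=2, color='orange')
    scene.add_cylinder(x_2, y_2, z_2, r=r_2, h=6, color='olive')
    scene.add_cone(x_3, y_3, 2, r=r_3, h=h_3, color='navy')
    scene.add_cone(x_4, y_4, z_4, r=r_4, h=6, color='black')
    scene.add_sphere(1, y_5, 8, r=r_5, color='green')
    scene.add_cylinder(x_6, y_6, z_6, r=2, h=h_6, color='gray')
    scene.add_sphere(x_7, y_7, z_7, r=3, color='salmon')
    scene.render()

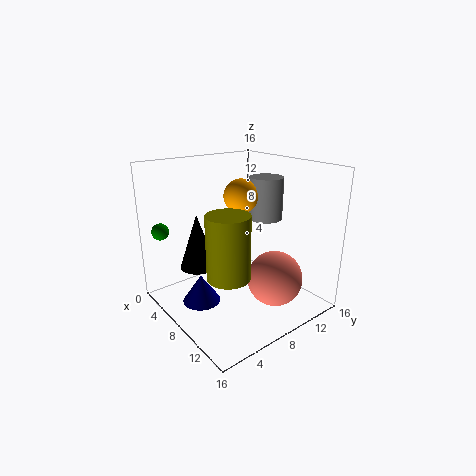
x_1 = 6, y_1 = 10, z_1 = 12, x_2 = 13, y_2 = 3, z_2 = 7, r_2 = 2, x_3 = 8, y_3 = 3, r_3 = 2, h_3 = 3, x_4 = 6, y_4 = 4, z_4 = 5, r_4 = 2, y_5 = 2, r_5 = 1, x_6 = 7, y_6 = 13, z_6 = 9, h_6 = 5, x_7 = 12, y_7 = 10, z_7 = 4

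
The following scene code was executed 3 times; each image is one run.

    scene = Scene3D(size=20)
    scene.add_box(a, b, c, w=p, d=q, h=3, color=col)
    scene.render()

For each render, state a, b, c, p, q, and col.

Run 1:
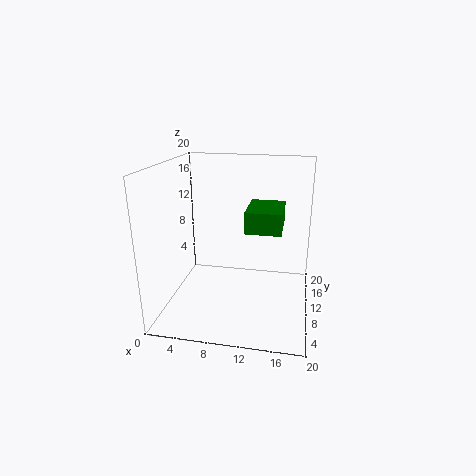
a = 11
b = 9
c = 11
p = 5
q = 7
col = 'green'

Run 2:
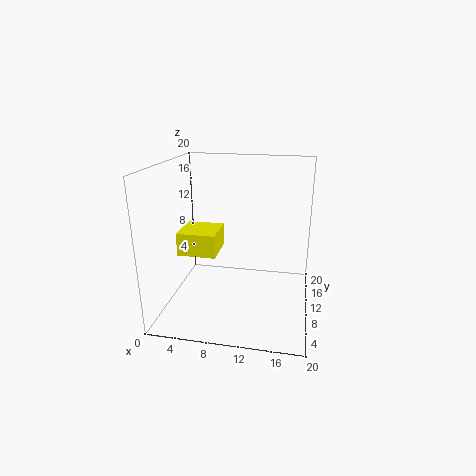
a = 3
b = 5
c = 9
p = 5
q = 5
col = 'yellow'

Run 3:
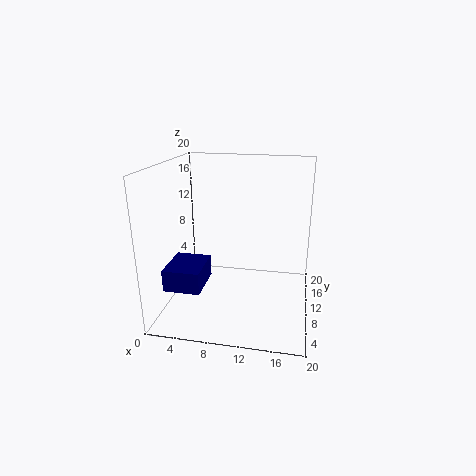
a = 1
b = 4
c = 4
p = 5
q = 6
col = 'navy'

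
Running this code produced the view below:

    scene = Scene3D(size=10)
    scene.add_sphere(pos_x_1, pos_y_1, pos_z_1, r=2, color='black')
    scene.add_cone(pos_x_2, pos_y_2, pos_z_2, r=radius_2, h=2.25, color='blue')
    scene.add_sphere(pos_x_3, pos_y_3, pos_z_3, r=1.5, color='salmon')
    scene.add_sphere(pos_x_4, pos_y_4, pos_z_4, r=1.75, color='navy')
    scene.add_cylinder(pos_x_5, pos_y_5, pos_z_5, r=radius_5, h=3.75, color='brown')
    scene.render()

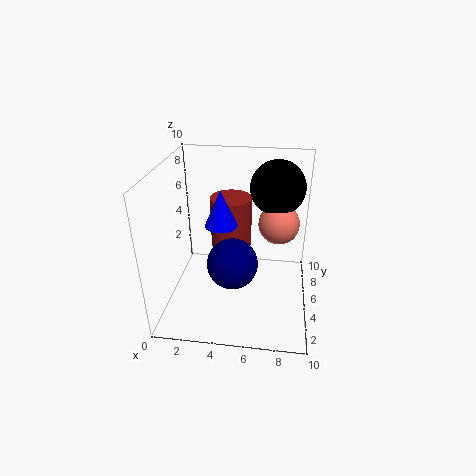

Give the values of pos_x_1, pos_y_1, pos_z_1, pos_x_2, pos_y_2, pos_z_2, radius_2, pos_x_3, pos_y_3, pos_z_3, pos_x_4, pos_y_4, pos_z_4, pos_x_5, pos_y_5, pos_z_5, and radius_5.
pos_x_1 = 7.5
pos_y_1 = 7.75
pos_z_1 = 7.75
pos_x_2 = 4.25
pos_y_2 = 3
pos_z_2 = 7
radius_2 = 1
pos_x_3 = 7.75
pos_y_3 = 7
pos_z_3 = 5.25
pos_x_4 = 4.75
pos_y_4 = 4
pos_z_4 = 3.5
pos_x_5 = 4.25
pos_y_5 = 6.75
pos_z_5 = 3.5
radius_5 = 1.5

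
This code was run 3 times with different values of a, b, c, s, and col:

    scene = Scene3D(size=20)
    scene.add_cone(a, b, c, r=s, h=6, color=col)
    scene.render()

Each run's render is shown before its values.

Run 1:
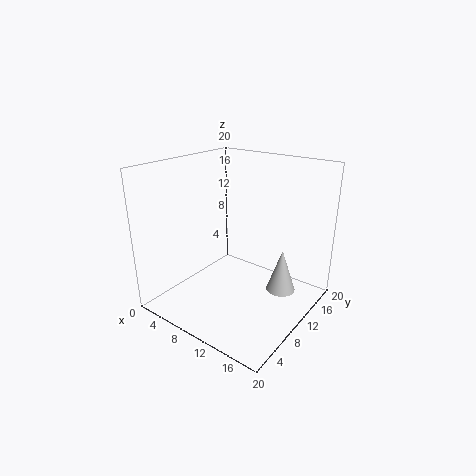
a = 16
b = 12
c = 3
s = 2
col = 'lightgray'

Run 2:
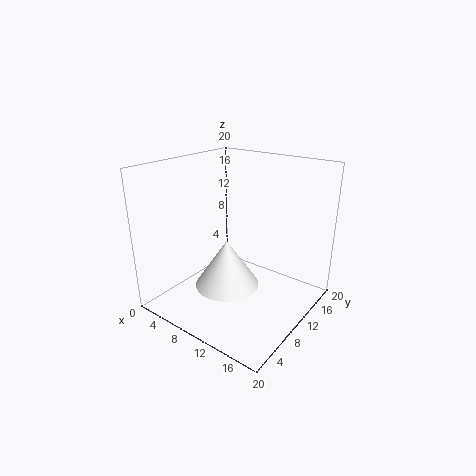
a = 12
b = 5
c = 6
s = 4
col = 'white'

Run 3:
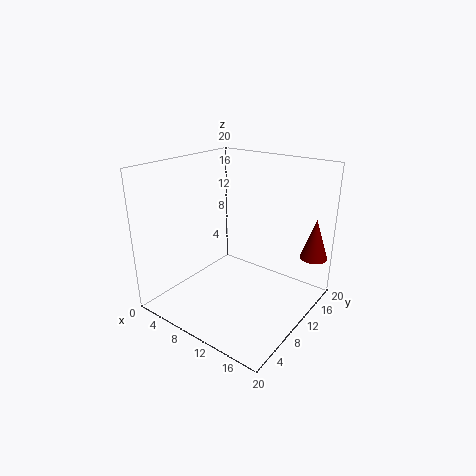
a = 18
b = 18
c = 6
s = 2
col = 'maroon'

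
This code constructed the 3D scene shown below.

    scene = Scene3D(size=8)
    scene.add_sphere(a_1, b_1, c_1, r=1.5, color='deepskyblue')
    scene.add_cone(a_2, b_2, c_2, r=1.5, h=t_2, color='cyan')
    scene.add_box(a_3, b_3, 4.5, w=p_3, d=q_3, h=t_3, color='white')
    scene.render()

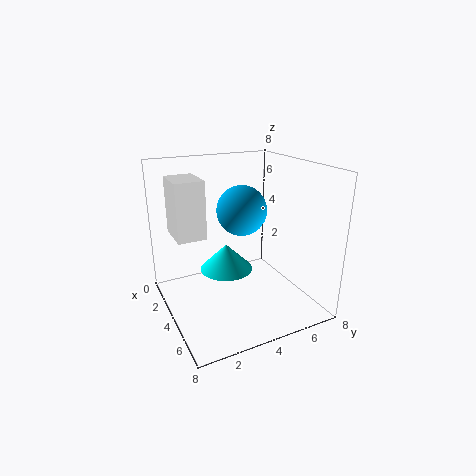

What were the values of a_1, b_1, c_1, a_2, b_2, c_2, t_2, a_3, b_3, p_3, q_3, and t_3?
a_1 = 2.5; b_1 = 5; c_1 = 5; a_2 = 3.5; b_2 = 3.5; c_2 = 2; t_2 = 1.5; a_3 = 2.5; b_3 = 0.5; p_3 = 2; q_3 = 1.5; t_3 = 3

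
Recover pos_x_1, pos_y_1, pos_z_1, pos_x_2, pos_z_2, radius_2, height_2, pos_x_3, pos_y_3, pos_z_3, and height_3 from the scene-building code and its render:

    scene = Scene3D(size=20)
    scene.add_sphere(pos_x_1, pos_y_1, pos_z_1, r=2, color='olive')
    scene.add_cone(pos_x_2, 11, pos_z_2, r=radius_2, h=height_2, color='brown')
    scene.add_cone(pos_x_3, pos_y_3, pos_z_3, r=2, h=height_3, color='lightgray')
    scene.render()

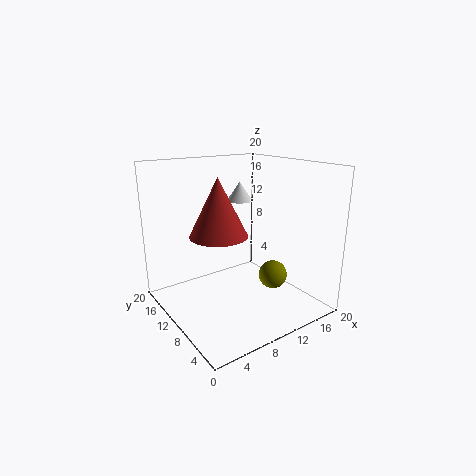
pos_x_1 = 14; pos_y_1 = 7; pos_z_1 = 4.5; pos_x_2 = 7.5; pos_z_2 = 10.5; radius_2 = 4; height_2 = 8; pos_x_3 = 14.5; pos_y_3 = 16; pos_z_3 = 13.5; height_3 = 3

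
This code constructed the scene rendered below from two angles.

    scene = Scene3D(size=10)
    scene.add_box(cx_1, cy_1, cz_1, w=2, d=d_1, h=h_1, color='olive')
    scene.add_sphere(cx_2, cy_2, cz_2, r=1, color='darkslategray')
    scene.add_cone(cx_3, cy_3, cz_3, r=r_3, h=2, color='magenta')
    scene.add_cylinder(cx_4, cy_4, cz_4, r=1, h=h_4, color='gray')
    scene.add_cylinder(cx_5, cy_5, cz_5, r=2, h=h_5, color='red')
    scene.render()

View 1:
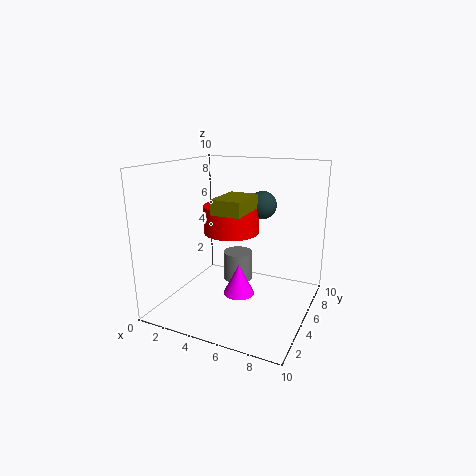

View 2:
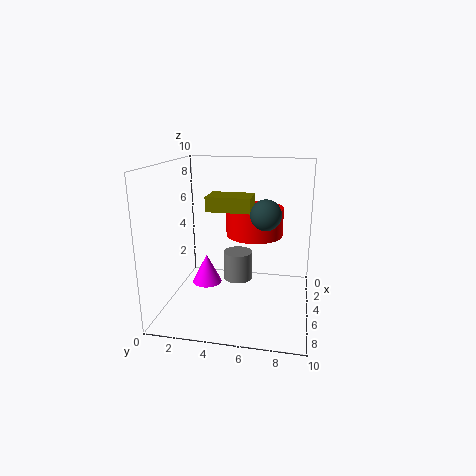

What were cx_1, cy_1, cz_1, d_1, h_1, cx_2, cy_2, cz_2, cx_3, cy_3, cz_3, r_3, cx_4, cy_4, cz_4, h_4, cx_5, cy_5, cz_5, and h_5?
cx_1 = 4, cy_1 = 3, cz_1 = 7, d_1 = 3, h_1 = 1, cx_2 = 6, cy_2 = 7, cz_2 = 7, cx_3 = 6, cy_3 = 3, cz_3 = 2, r_3 = 1, cx_4 = 5, cy_4 = 5, cz_4 = 2, h_4 = 2, cx_5 = 4, cy_5 = 6, cz_5 = 5, h_5 = 2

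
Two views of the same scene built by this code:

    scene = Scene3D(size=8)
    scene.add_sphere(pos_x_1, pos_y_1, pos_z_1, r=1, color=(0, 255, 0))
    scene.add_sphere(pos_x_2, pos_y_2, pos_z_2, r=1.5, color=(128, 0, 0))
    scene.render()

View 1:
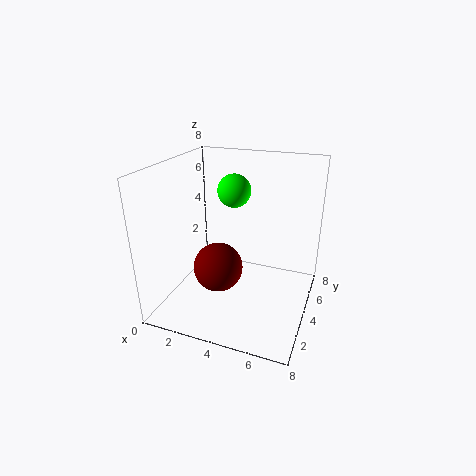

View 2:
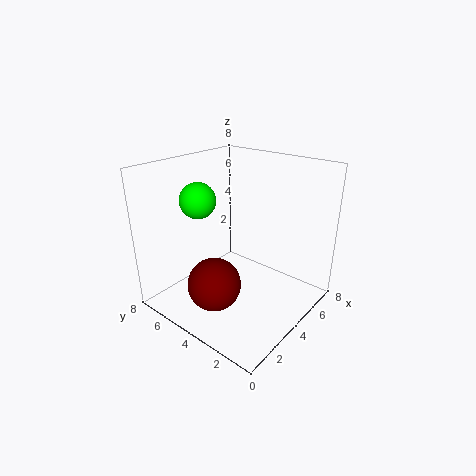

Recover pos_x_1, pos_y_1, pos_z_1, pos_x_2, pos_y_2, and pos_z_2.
pos_x_1 = 3; pos_y_1 = 6; pos_z_1 = 6; pos_x_2 = 2.5; pos_y_2 = 4.5; pos_z_2 = 1.5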